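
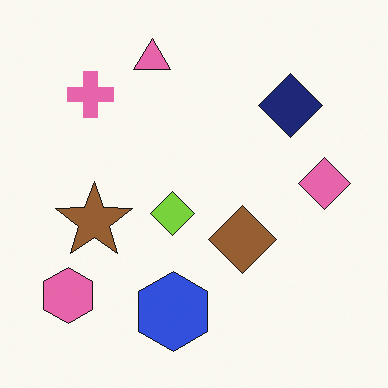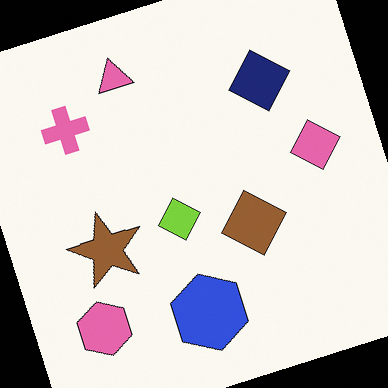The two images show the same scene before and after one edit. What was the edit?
The transformation is: rotated counter-clockwise by a clearly visible amount.

Every shape is tilted by the same angle and the image corners show triangular fill wedges — a whole-image rotation by a non-right angle.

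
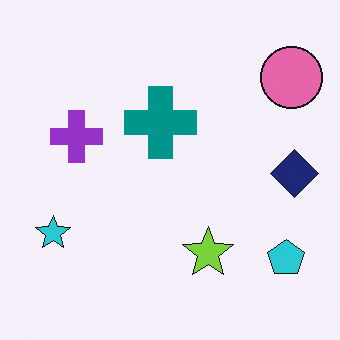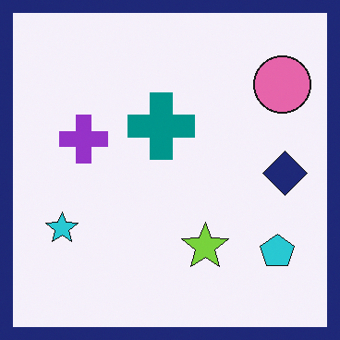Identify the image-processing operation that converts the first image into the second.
It was framed with a navy border.

A solid navy frame runs around the edge of the second image, with the content slightly shrunk inside it.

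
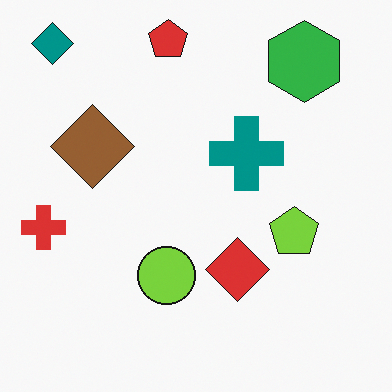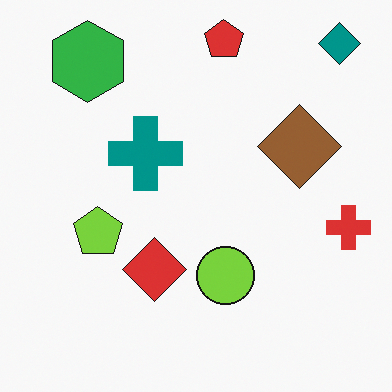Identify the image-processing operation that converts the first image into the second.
This is the original image flipped horizontally (left ↔ right).

The red cross is in the left of the first image and the right of the second — shapes on opposite sides of the vertical midline have swapped in a mirror flip.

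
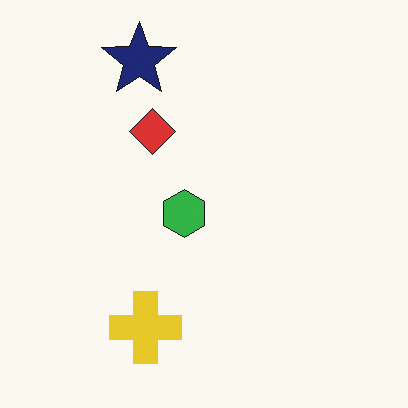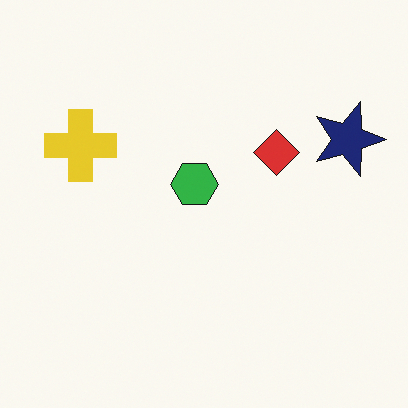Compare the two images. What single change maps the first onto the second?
The second image is the first rotated 90° clockwise.

The navy star sits in the top of the first image and the right of the second — consistent with a whole-image 90° clockwise rotation.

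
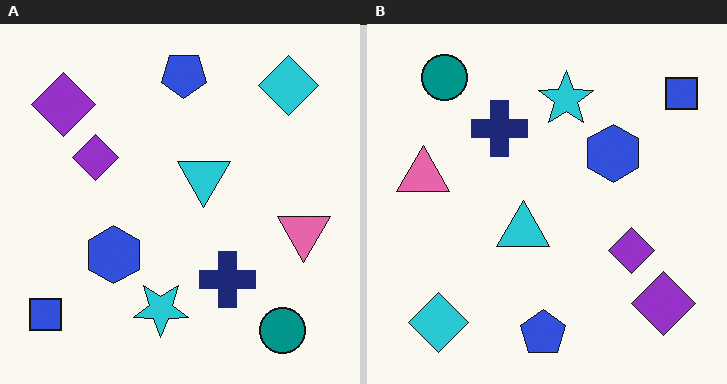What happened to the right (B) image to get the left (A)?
The left (A) image is the right (B) rotated 180°.

The blue square sits in the top-right of the right (B) image and the bottom-left of the left (A) — consistent with a whole-image 180° rotation.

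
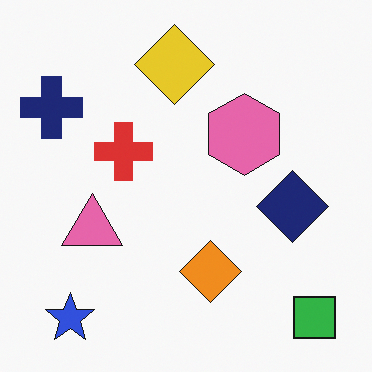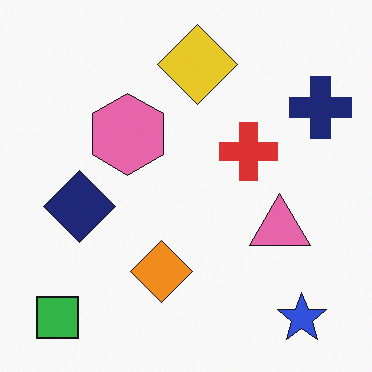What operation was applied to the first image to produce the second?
Flipped horizontally (left ↔ right).

The navy cross is in the top-left of the first image and the top-right of the second — shapes on opposite sides of the vertical midline have swapped in a mirror flip.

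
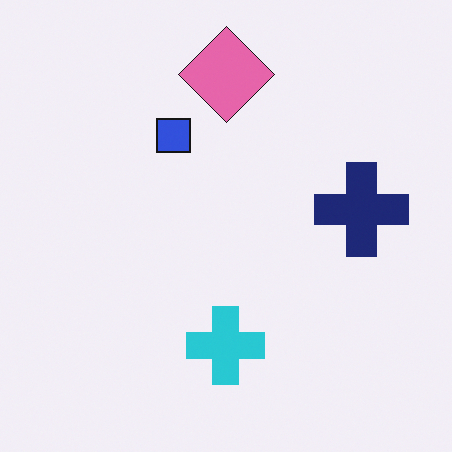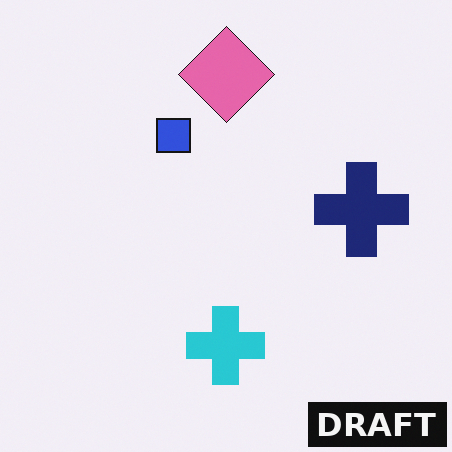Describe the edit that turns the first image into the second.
The second image is the first watermarked with the text "DRAFT" in the lower-right corner.

A dark label reading "DRAFT" appears in the lower-right corner.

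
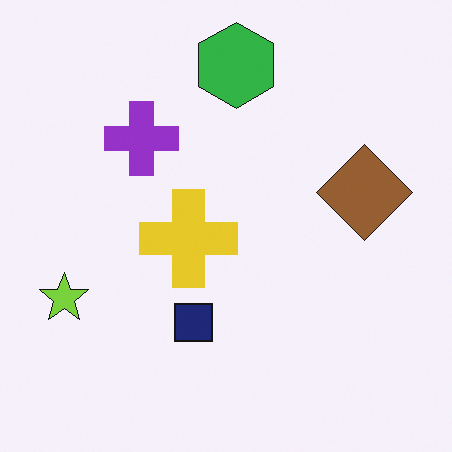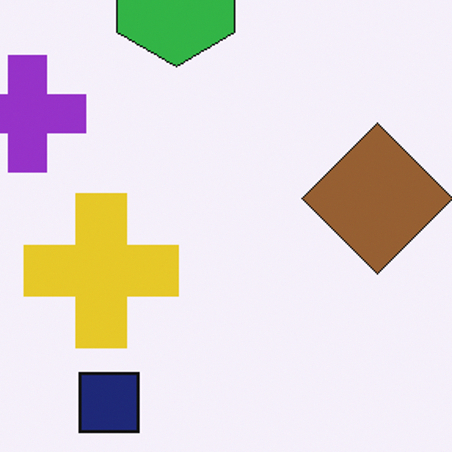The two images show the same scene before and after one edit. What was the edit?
The second image is the first cropped to a modestly smaller region and rescaled.

The visible shapes are larger and the field of view is narrower; shapes near the original edges may be partly or wholly outside the frame — a crop-and-rescale.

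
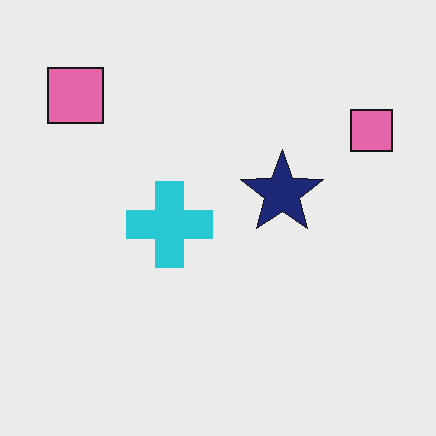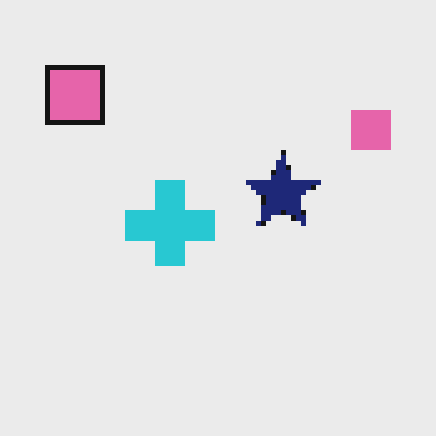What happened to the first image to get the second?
It was mildly pixelated.

Shapes are reduced to large square blocks; fine edges and outlines are lost — a downscale-then-upscale (mosaic) effect.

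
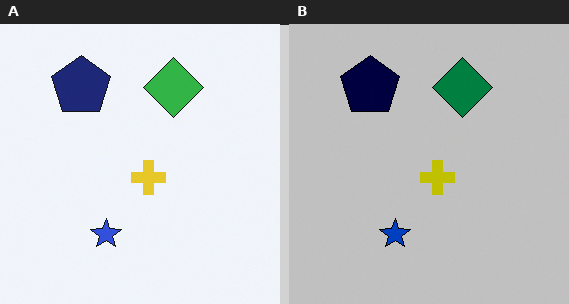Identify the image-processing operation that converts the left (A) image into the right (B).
The image was aggressively posterized.

Each flat color has snapped to a coarser quantized level — most visibly, the near-white background has dropped to a flat grey.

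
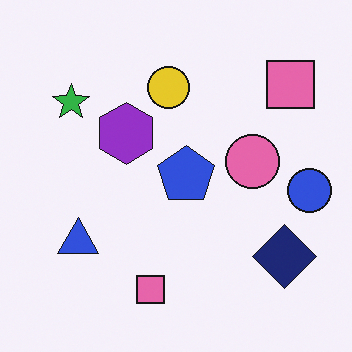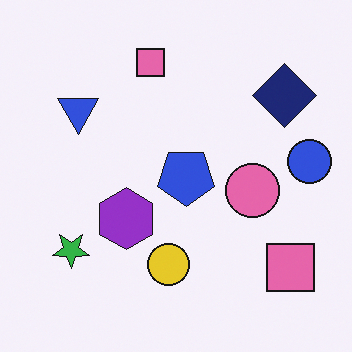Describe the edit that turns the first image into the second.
Flipped vertically (top ↔ bottom).

The yellow circle is in the top of the first image and the bottom of the second — shapes on opposite sides of the horizontal midline have swapped in a mirror flip.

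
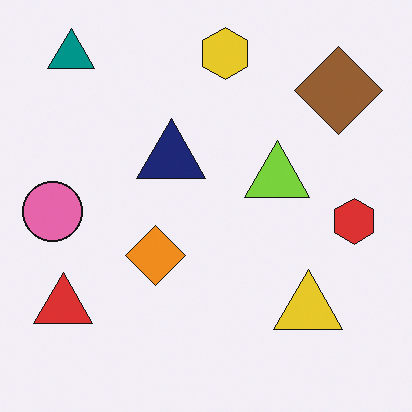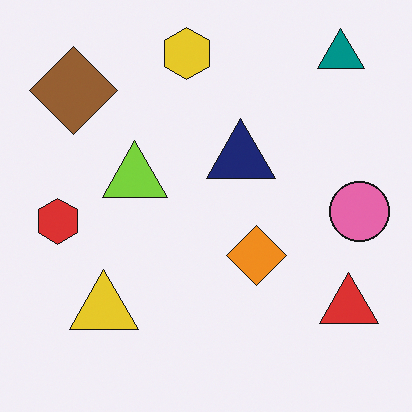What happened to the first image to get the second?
It was flipped horizontally (left ↔ right).

The pink circle is in the left of the first image and the right of the second — shapes on opposite sides of the vertical midline have swapped in a mirror flip.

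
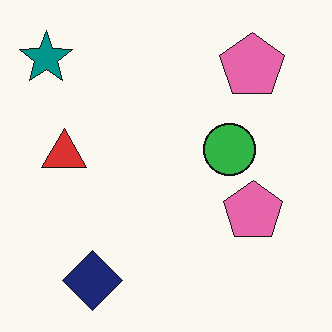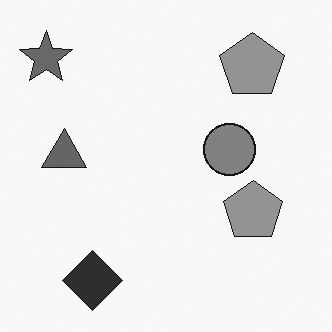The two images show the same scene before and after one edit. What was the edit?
Converted to grayscale.

All color is removed — every shape is now a shade of grey.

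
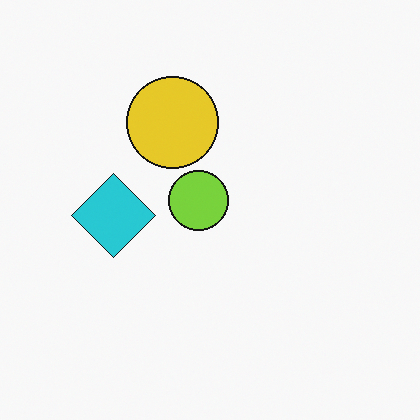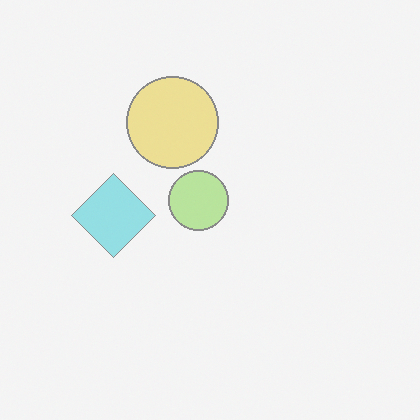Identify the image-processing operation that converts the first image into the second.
The second image is the first washed out (contrast reduced).

Tones are pushed toward mid-grey across the whole image — a global contrast change.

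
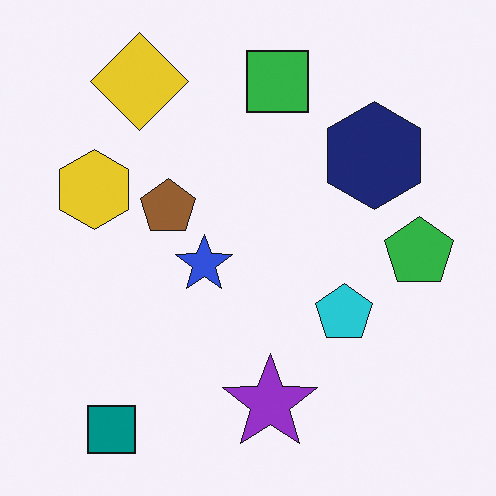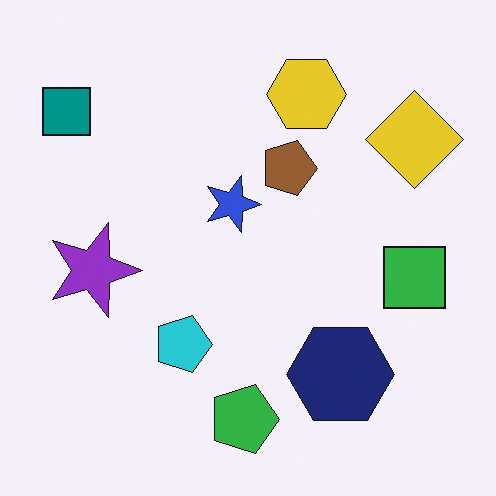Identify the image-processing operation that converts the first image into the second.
The image was rotated 90° clockwise.

The teal square sits in the bottom-left of the first image and the top-left of the second — consistent with a whole-image 90° clockwise rotation.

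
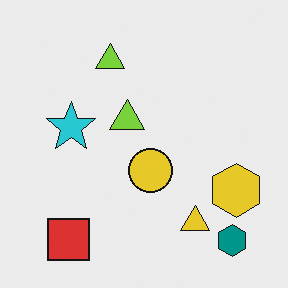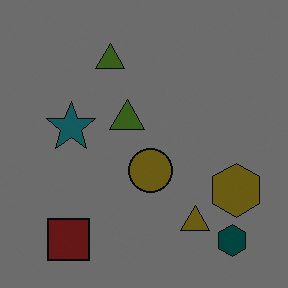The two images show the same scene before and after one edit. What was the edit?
The second image is the first noticeably darkened.

Every pixel — background and shapes alike — is uniformly darkened.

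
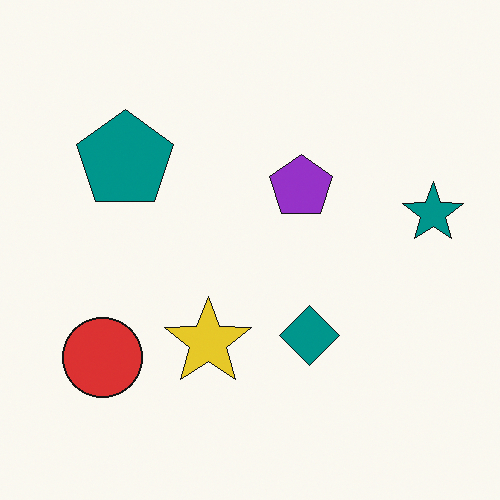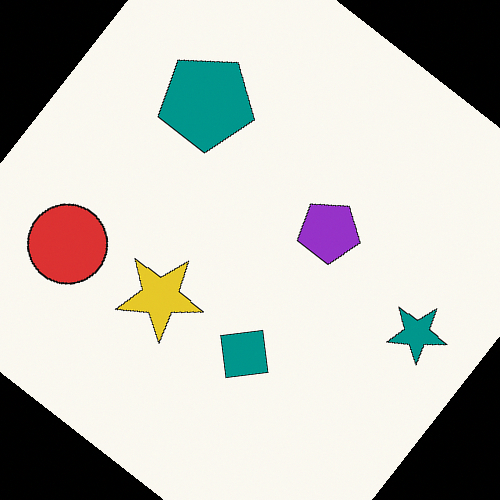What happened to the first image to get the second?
It was rotated clockwise by a large amount — several tens of degrees.

Every shape is tilted by the same angle and the image corners show triangular fill wedges — a whole-image rotation by a non-right angle.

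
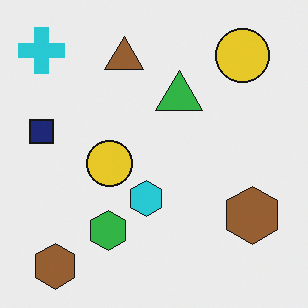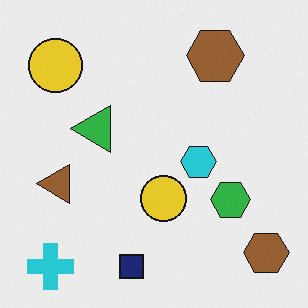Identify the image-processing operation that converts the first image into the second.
The image was rotated 90° counter-clockwise.

The cyan cross sits in the top-left of the first image and the bottom-left of the second — consistent with a whole-image 90° counter-clockwise rotation.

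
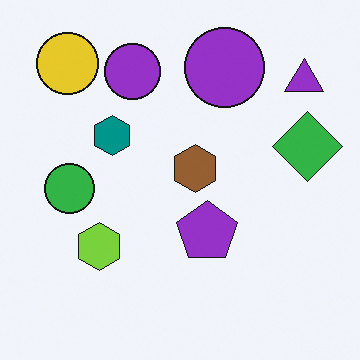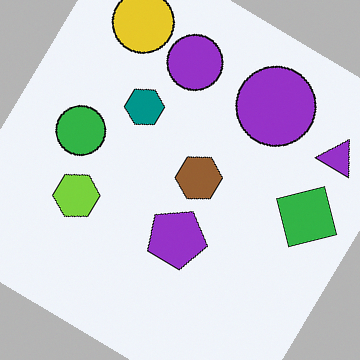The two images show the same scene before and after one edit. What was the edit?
The second image is the first rotated clockwise by a large amount — several tens of degrees.

Every shape is tilted by the same angle and the image corners show triangular fill wedges — a whole-image rotation by a non-right angle.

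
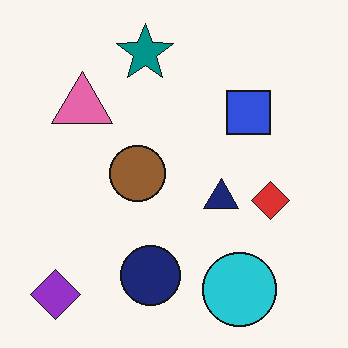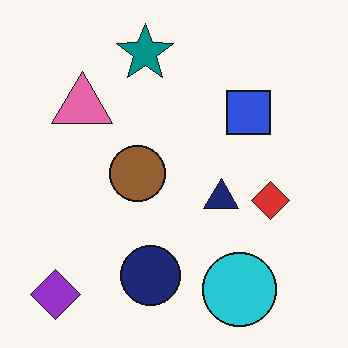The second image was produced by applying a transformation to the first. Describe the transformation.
The transformation is: JPEG-compressed with visible artifacts.

Blocky 8×8 compression artifacts appear around shape edges and the flat background shows ringing — characteristic JPEG degradation.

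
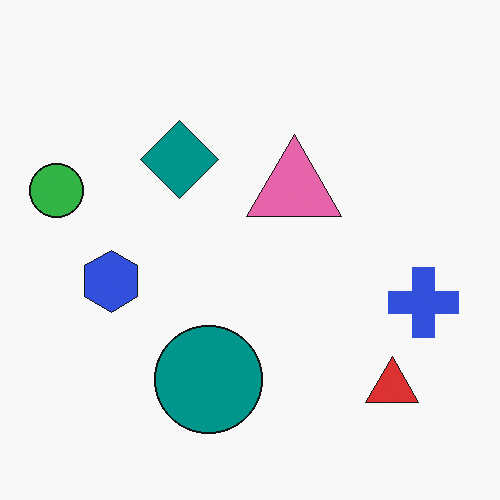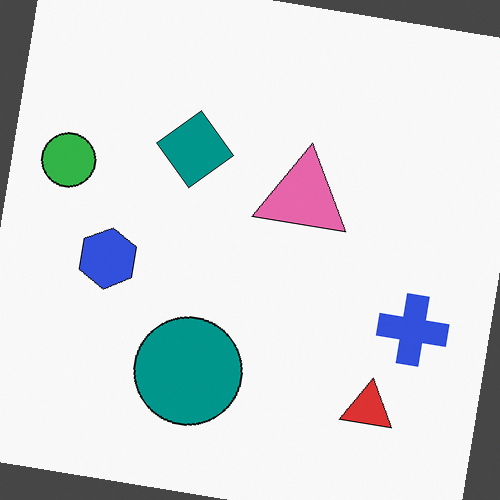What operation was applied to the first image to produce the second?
The second image is the first rotated clockwise by a few degrees.

Every shape is tilted by the same angle and the image corners show triangular fill wedges — a whole-image rotation by a non-right angle.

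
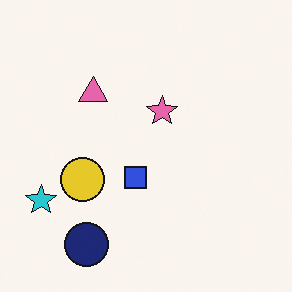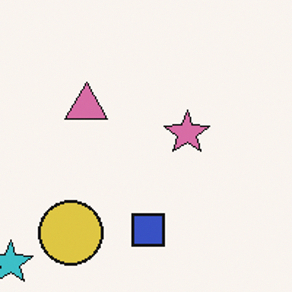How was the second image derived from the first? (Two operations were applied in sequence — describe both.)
This is the original image slightly desaturated, then cropped slightly and scaled back up.

All colors are more muted and greyish — a global saturation change. The visible shapes are larger and the field of view is narrower; shapes near the original edges may be partly or wholly outside the frame — a crop-and-rescale.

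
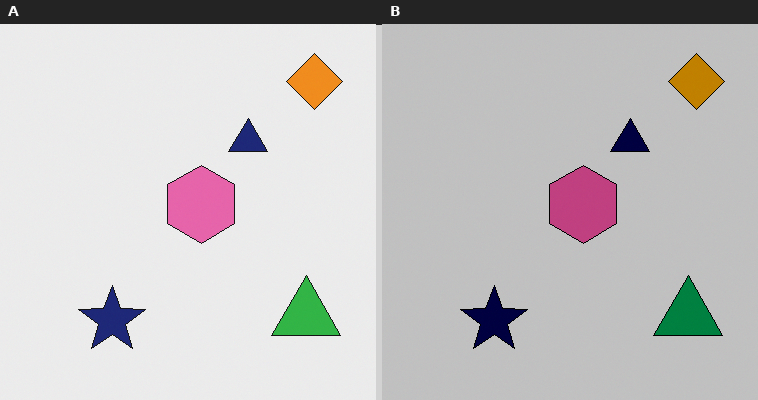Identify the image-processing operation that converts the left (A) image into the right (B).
It was aggressively posterized.

Each flat color has snapped to a coarser quantized level — most visibly, the near-white background has dropped to a flat grey.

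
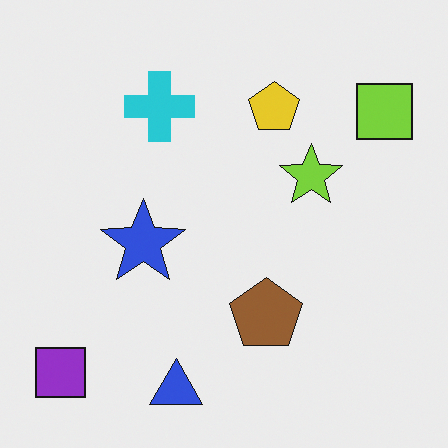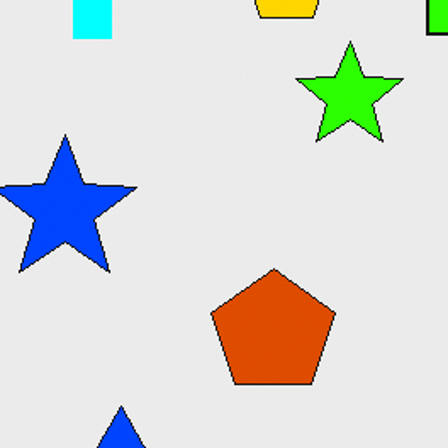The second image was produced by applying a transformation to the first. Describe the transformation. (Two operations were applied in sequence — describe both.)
The transformation is: made much more vivid (saturation change), then cropped tightly and scaled back up.

All colors are more vivid — a global saturation change. The visible shapes are larger and the field of view is narrower; shapes near the original edges may be partly or wholly outside the frame — a crop-and-rescale.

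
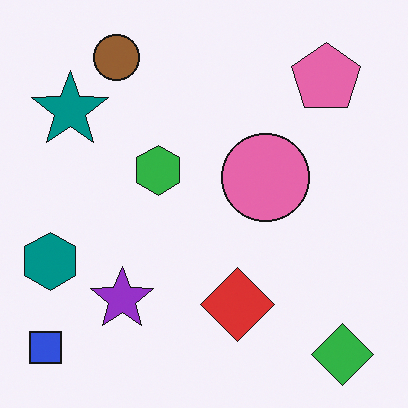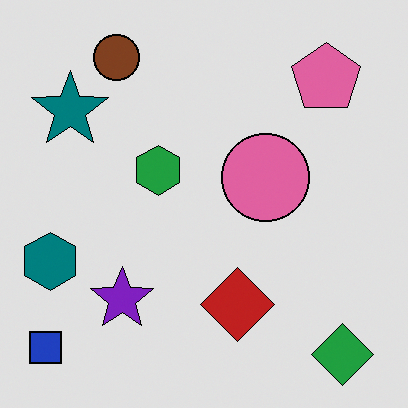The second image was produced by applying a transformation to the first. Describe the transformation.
The image was moderately posterized.

Each flat color has snapped to a coarser quantized level — most visibly, the near-white background has dropped to a flat grey.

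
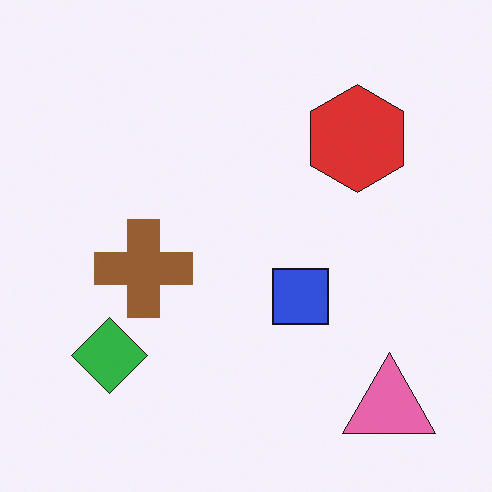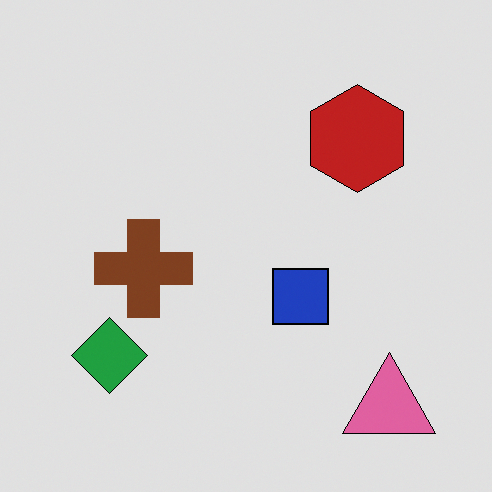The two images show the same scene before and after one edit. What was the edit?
It was posterized to a reduced palette.

Each flat color has snapped to a coarser quantized level — most visibly, the near-white background has dropped to a flat grey.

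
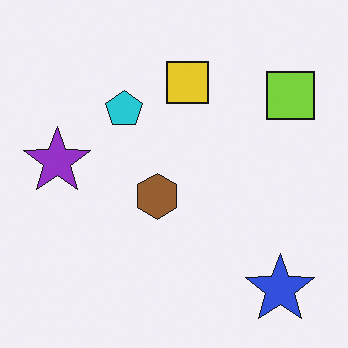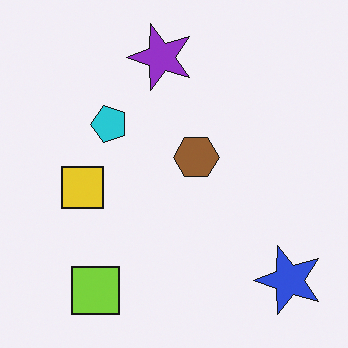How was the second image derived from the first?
This is the original image transposed (reflected across the top-left ↔ bottom-right diagonal).

Shapes have swapped their row and column positions — what was in the top-right is now in the bottom-left — a diagonal reflection.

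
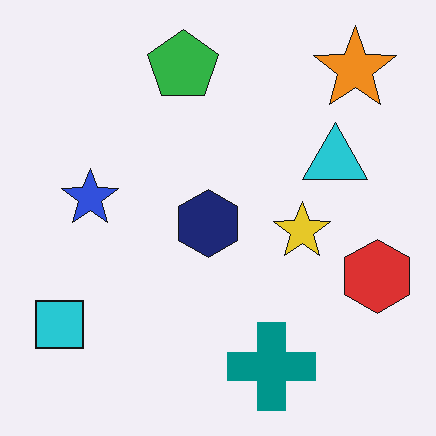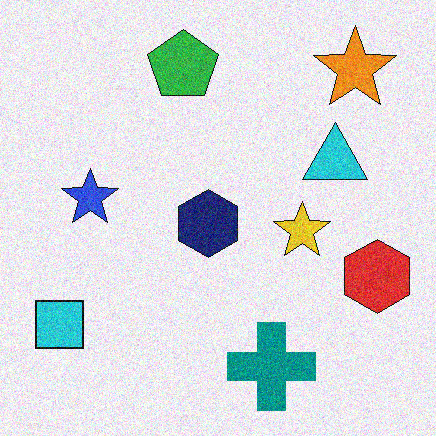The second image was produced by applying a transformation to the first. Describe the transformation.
Degraded with moderate additive noise.

Random speckle covers the whole image, including the flat background.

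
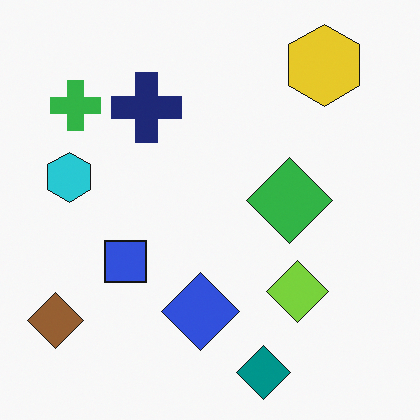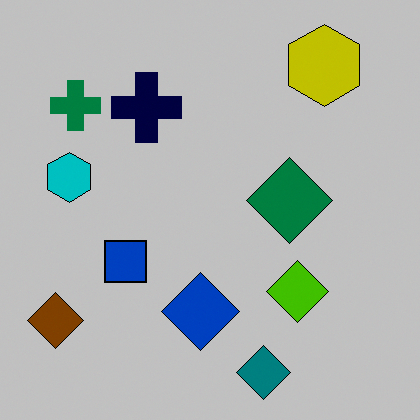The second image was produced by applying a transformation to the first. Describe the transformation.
The image was aggressively posterized.

Each flat color has snapped to a coarser quantized level — most visibly, the near-white background has dropped to a flat grey.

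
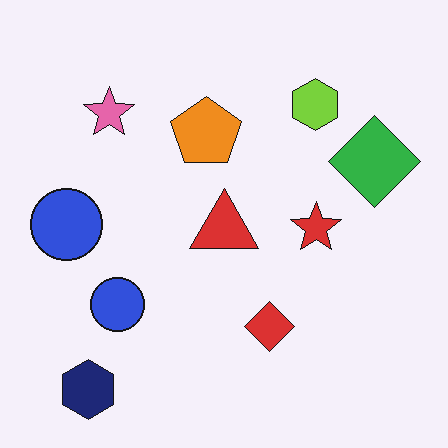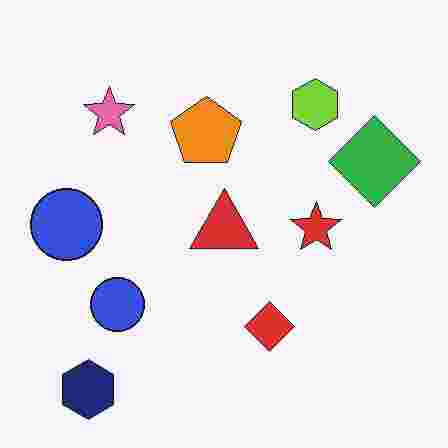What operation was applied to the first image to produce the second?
The transformation is: degraded with heavy JPEG compression.

Blocky 8×8 compression artifacts appear around shape edges and the flat background shows ringing — characteristic JPEG degradation.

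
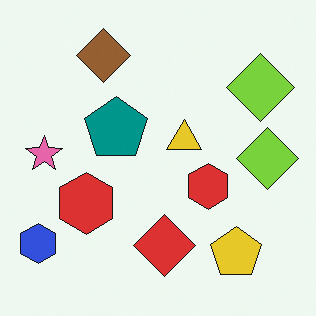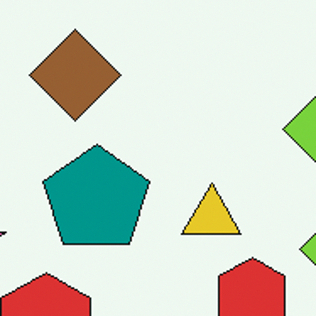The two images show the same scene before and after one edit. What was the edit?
The transformation is: cropped to a noticeably smaller region and rescaled.

The visible shapes are larger and the field of view is narrower; shapes near the original edges may be partly or wholly outside the frame — a crop-and-rescale.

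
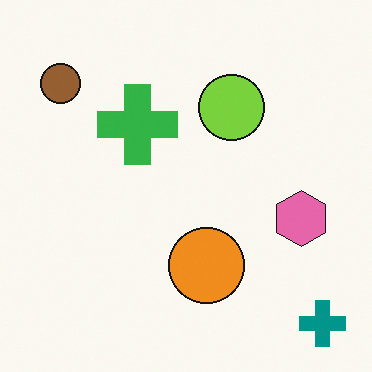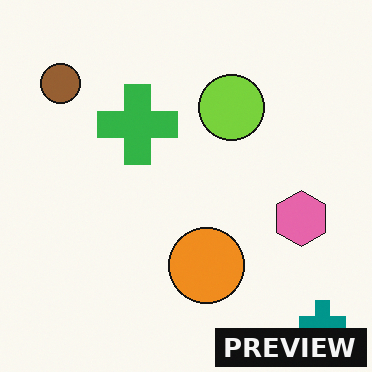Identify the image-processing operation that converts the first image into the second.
Watermarked with the text "PREVIEW" in the lower-right corner.

A dark label reading "PREVIEW" appears in the lower-right corner.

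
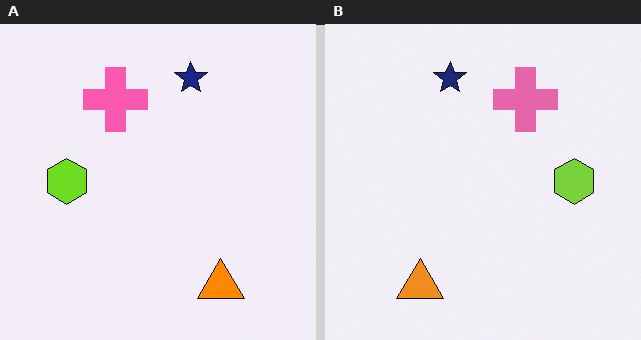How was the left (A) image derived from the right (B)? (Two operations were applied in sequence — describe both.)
Flipped horizontally (left ↔ right), then slightly oversaturated.

The lime hexagon is in the right of the right (B) image and the left of the left (A) — shapes on opposite sides of the vertical midline have swapped in a mirror flip. All colors are more vivid — a global saturation change.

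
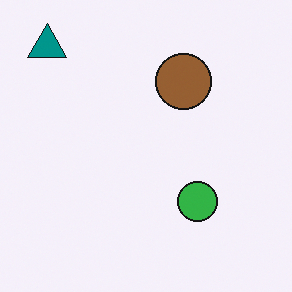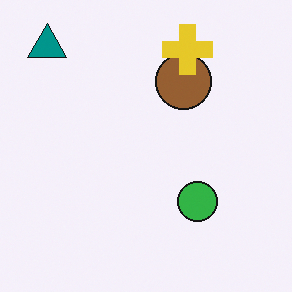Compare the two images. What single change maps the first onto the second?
Overlaid with an additional yellow cross.

A yellow cross appears in the second image that is absent from the first.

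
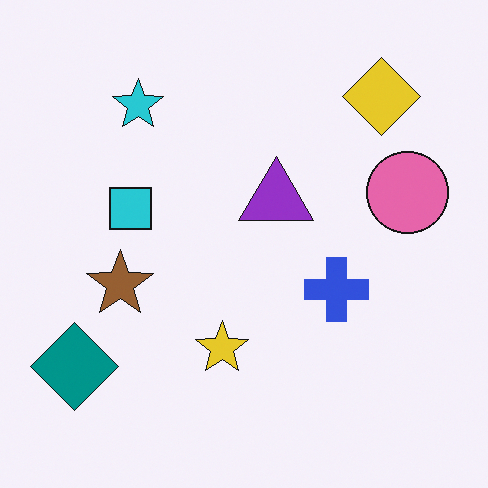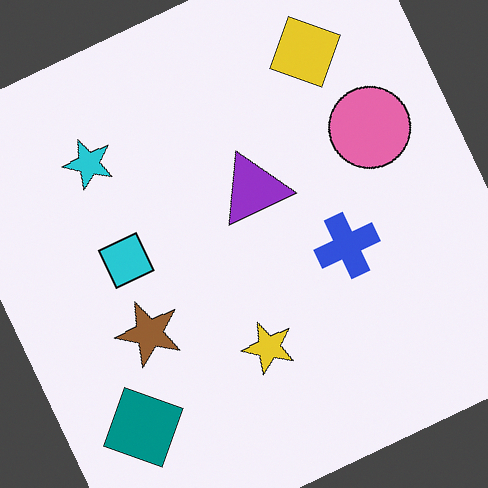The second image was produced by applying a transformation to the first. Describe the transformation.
The second image is the first rotated counter-clockwise by a moderate amount.

Every shape is tilted by the same angle and the image corners show triangular fill wedges — a whole-image rotation by a non-right angle.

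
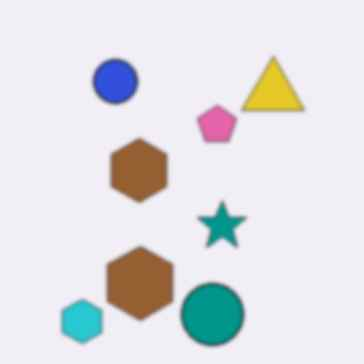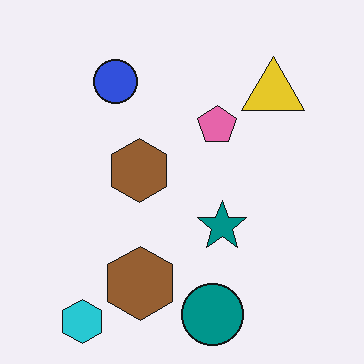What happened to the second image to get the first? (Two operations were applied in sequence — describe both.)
The transformation is: lightly blurred, then JPEG-compressed with visible artifacts.

Shape edges and outlines are uniformly softened across the whole image. Blocky 8×8 compression artifacts appear around shape edges and the flat background shows ringing — characteristic JPEG degradation.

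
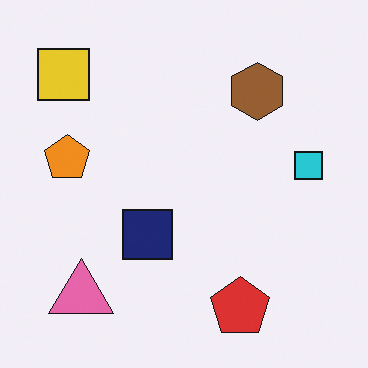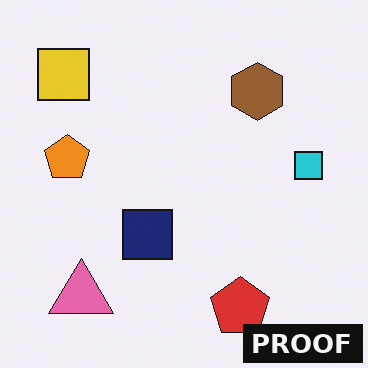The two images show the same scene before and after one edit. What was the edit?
This is the original image watermarked with the text "PROOF" in the lower-right corner.

A dark label reading "PROOF" appears in the lower-right corner.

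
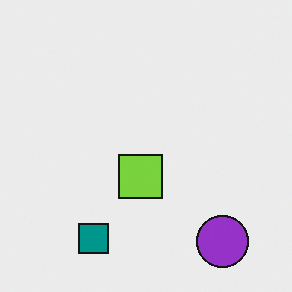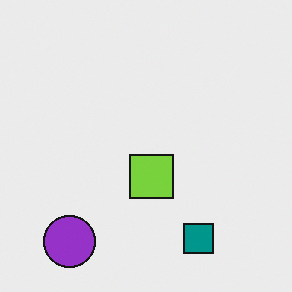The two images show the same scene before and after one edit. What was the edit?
It was flipped horizontally (left ↔ right).

The purple circle is in the bottom-right of the first image and the bottom-left of the second — shapes on opposite sides of the vertical midline have swapped in a mirror flip.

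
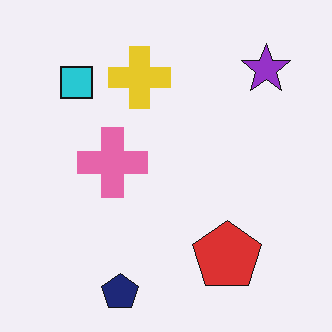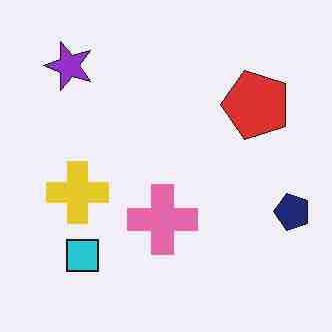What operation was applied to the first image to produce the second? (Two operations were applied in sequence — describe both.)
This is the original image heavily JPEG-compressed with obvious blocking artifacts, then rotated 90° counter-clockwise.

Blocky 8×8 compression artifacts appear around shape edges and the flat background shows ringing — characteristic JPEG degradation. The purple star sits in the top-right of the first image and the top-left of the second — consistent with a whole-image 90° counter-clockwise rotation.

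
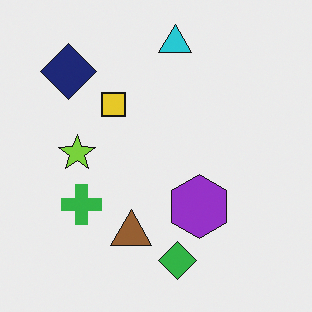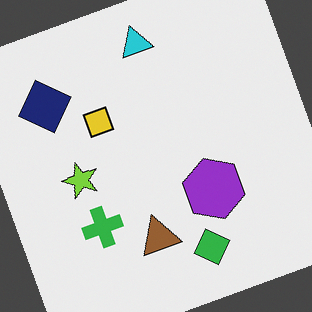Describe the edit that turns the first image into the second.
The image was rotated counter-clockwise by a clearly visible amount.

Every shape is tilted by the same angle and the image corners show triangular fill wedges — a whole-image rotation by a non-right angle.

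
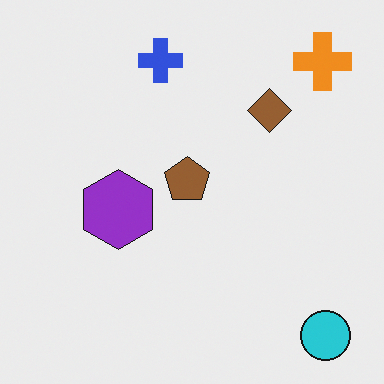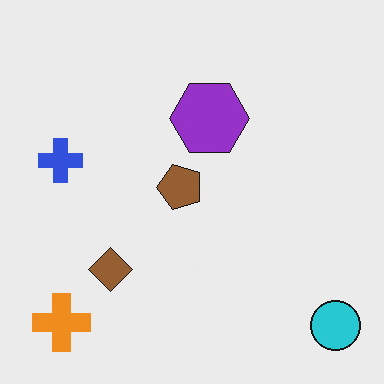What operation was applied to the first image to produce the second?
This is the original image transposed (reflected across the top-left ↔ bottom-right diagonal).

Shapes have swapped their row and column positions — what was in the top-right is now in the bottom-left — a diagonal reflection.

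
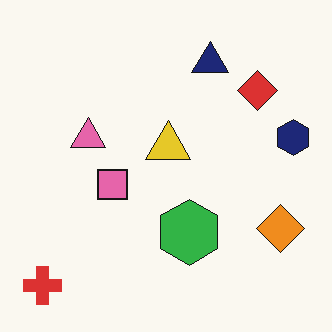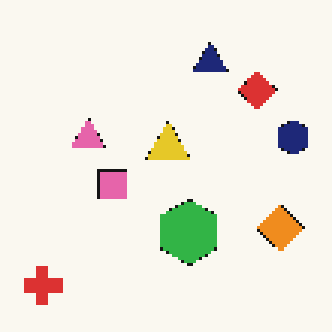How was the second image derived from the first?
The image was lightly pixelated (a mild mosaic effect).

Shapes are reduced to large square blocks; fine edges and outlines are lost — a downscale-then-upscale (mosaic) effect.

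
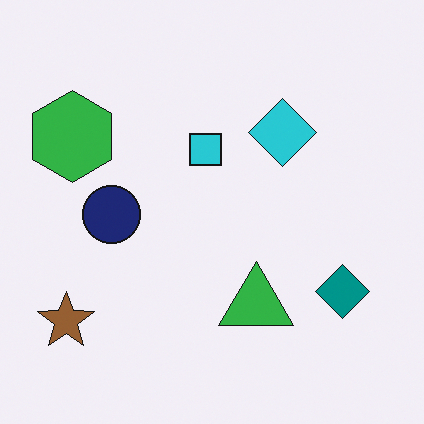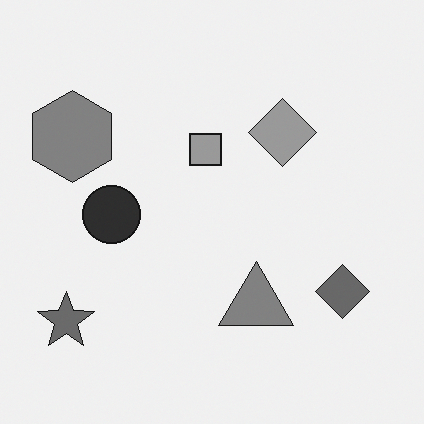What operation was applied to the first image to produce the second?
The image was converted to grayscale.

All color is removed — every shape is now a shade of grey.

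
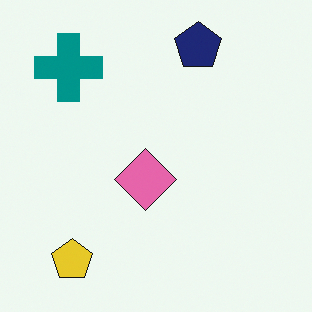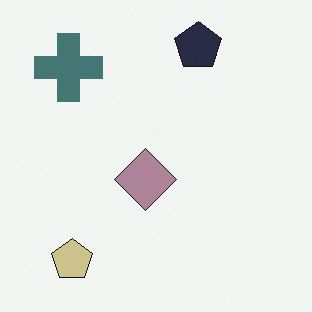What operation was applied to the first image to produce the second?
This is the original image heavily desaturated.

All colors are more muted and greyish — a global saturation change.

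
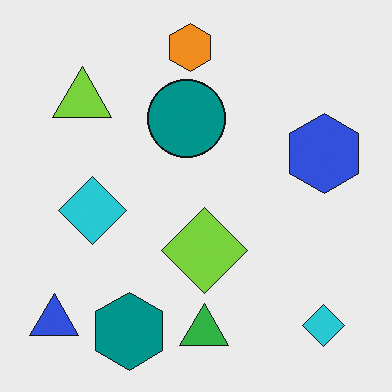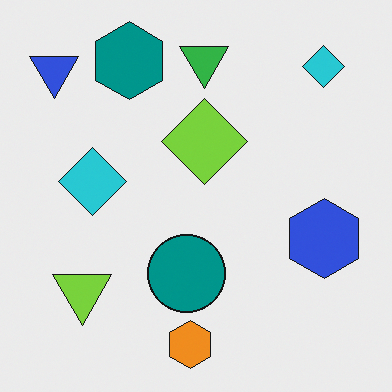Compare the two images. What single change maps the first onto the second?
The second image is the first flipped vertically (top ↔ bottom).

The orange hexagon is in the top of the first image and the bottom of the second — shapes on opposite sides of the horizontal midline have swapped in a mirror flip.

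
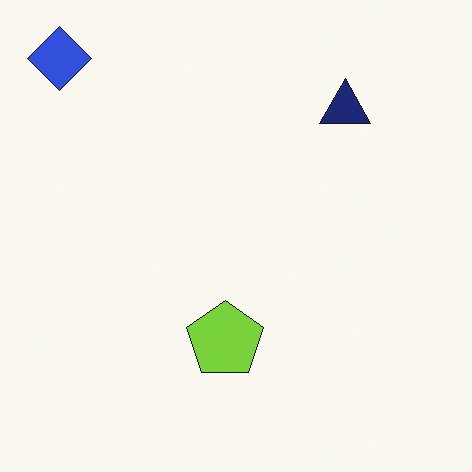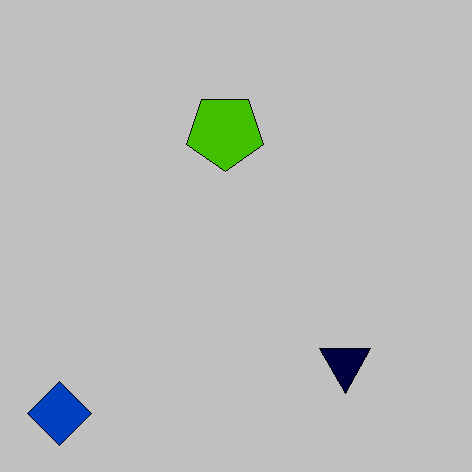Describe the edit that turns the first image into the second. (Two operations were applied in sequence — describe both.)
This is the original image flipped vertically (top ↔ bottom), then aggressively posterized.

The blue diamond is in the top-left of the first image and the bottom-left of the second — shapes on opposite sides of the horizontal midline have swapped in a mirror flip. Each flat color has snapped to a coarser quantized level — most visibly, the near-white background has dropped to a flat grey.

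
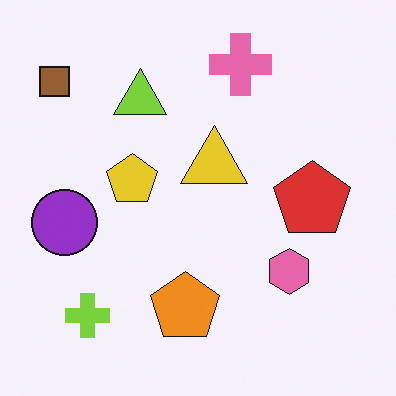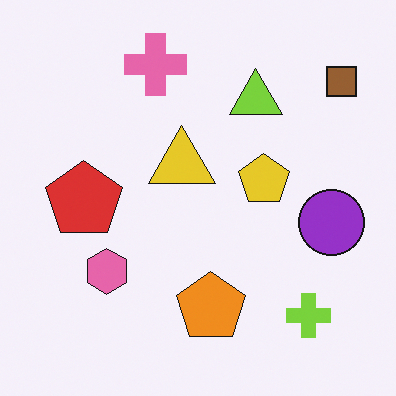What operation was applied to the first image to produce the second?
The transformation is: flipped horizontally (left ↔ right).

The brown square is in the top-left of the first image and the top-right of the second — shapes on opposite sides of the vertical midline have swapped in a mirror flip.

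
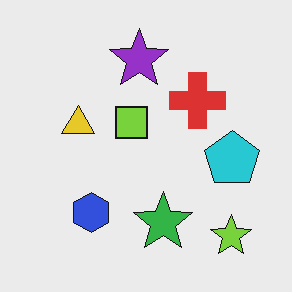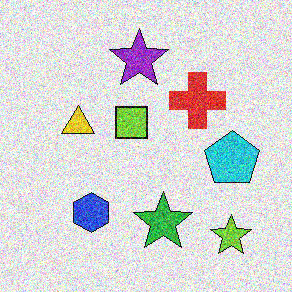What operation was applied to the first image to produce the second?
The transformation is: degraded with a thick layer of grain.

Random speckle covers the whole image, including the flat background.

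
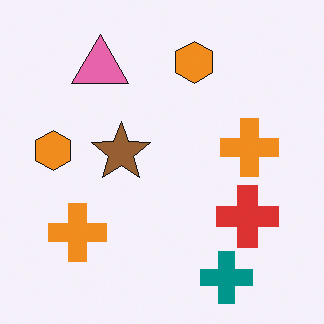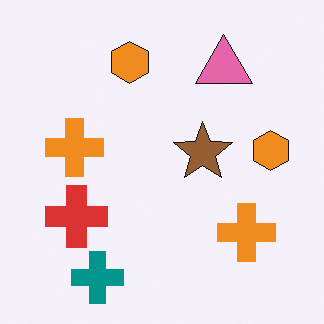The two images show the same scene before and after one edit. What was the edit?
The second image is the first flipped horizontally (left ↔ right).

The red cross is in the right of the first image and the left of the second — shapes on opposite sides of the vertical midline have swapped in a mirror flip.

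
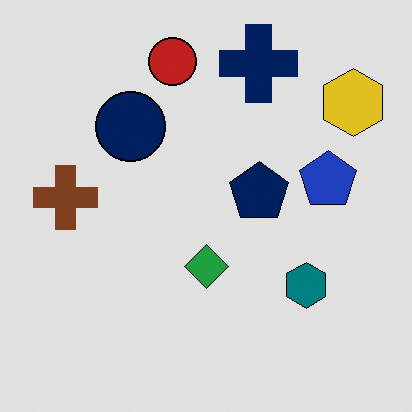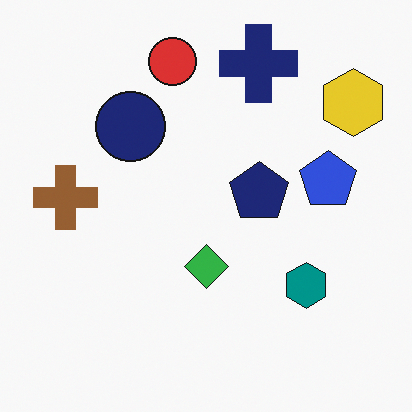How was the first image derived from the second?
The transformation is: moderately posterized.

Each flat color has snapped to a coarser quantized level — most visibly, the near-white background has dropped to a flat grey.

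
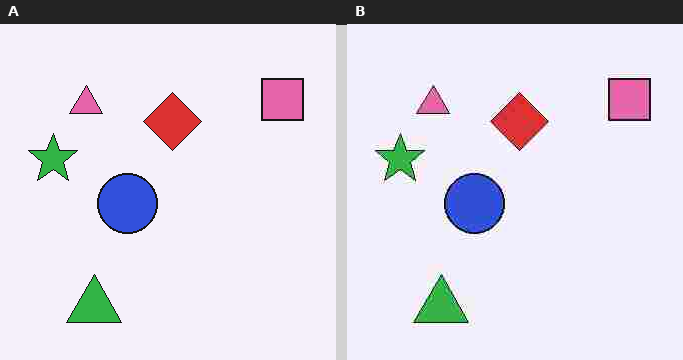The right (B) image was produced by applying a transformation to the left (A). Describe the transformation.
This is the original image degraded with heavy JPEG compression.

Blocky 8×8 compression artifacts appear around shape edges and the flat background shows ringing — characteristic JPEG degradation.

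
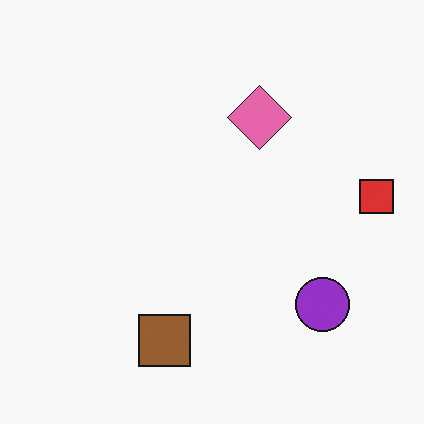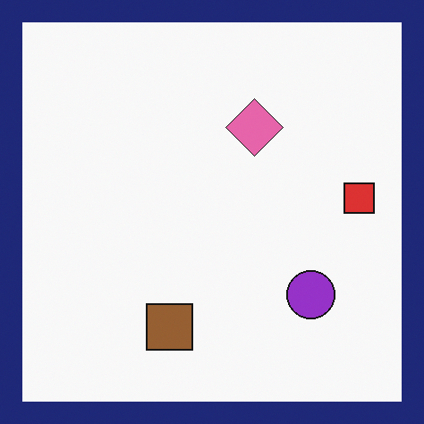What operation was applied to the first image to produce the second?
This is the original image framed with a navy border.

A solid navy frame runs around the edge of the second image, with the content slightly shrunk inside it.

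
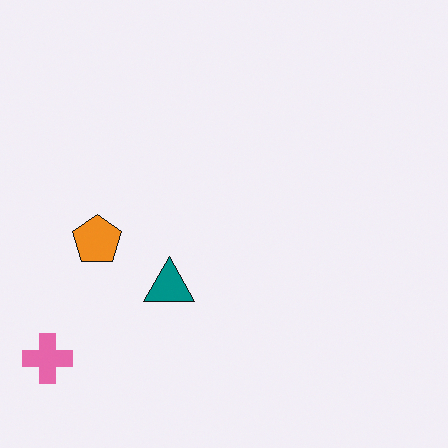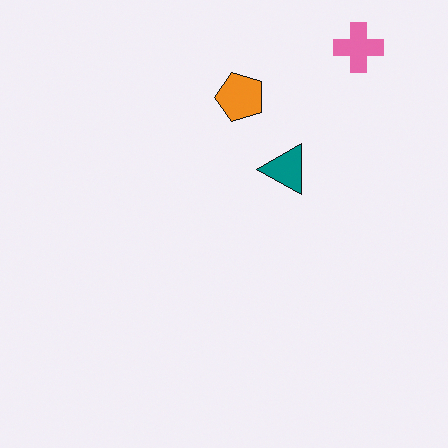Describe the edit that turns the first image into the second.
It was transposed (reflected across the top-left ↔ bottom-right diagonal).

Shapes have swapped their row and column positions — what was in the top-right is now in the bottom-left — a diagonal reflection.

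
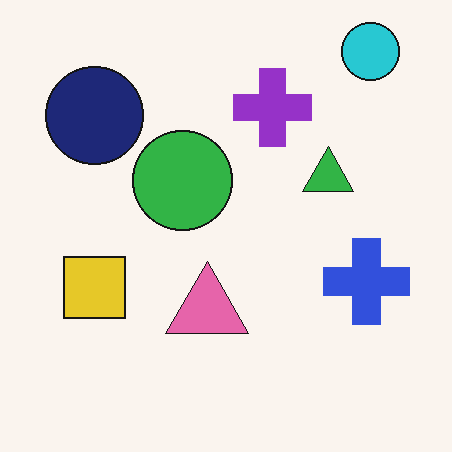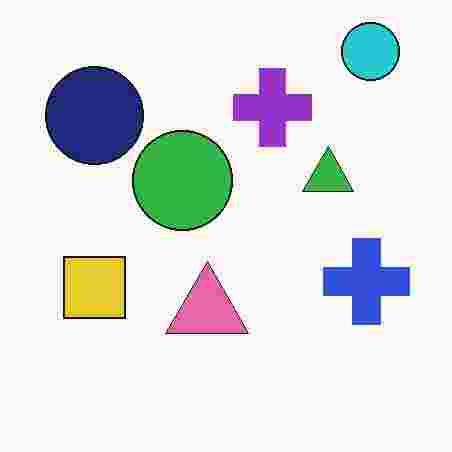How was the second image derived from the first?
The second image is the first degraded with heavy JPEG compression.

Blocky 8×8 compression artifacts appear around shape edges and the flat background shows ringing — characteristic JPEG degradation.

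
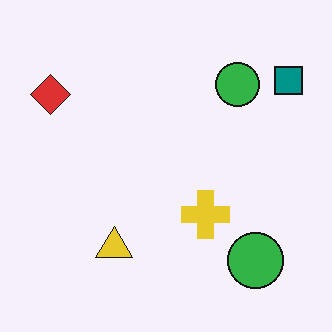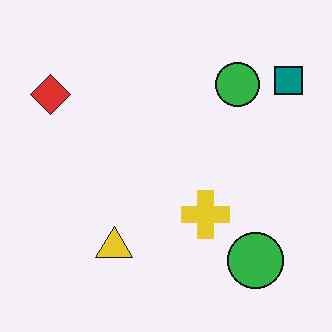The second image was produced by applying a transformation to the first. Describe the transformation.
The transformation is: given moderate JPEG compression.

Blocky 8×8 compression artifacts appear around shape edges and the flat background shows ringing — characteristic JPEG degradation.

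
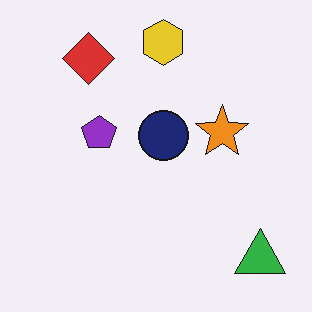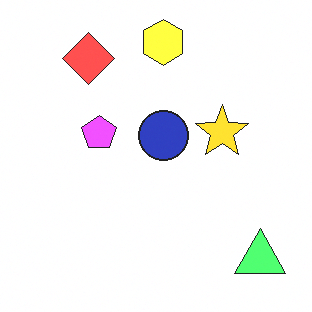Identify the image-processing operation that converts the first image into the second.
The second image is the first noticeably brightened.

Every pixel — background and shapes alike — is uniformly brightened.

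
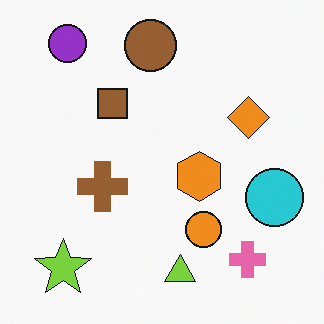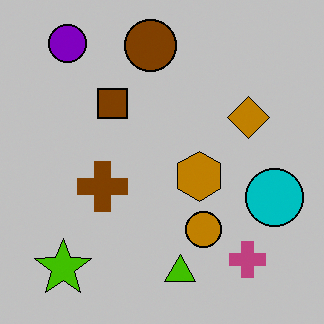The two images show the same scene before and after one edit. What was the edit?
The image was heavily posterized to just a handful of flat colors.

Each flat color has snapped to a coarser quantized level — most visibly, the near-white background has dropped to a flat grey.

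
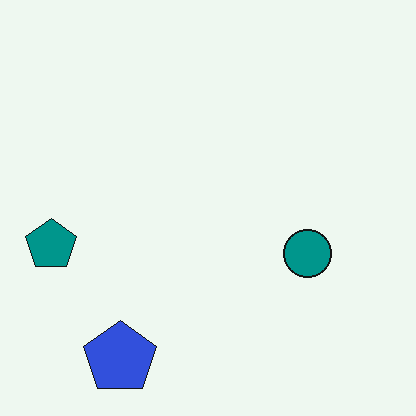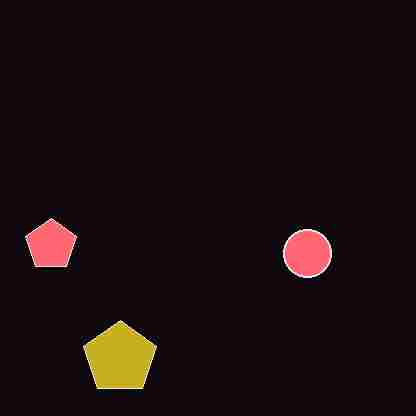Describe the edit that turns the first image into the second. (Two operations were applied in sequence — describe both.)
The transformation is: heavily JPEG-compressed with obvious blocking artifacts, then color-inverted (negative).

Blocky 8×8 compression artifacts appear around shape edges and the flat background shows ringing — characteristic JPEG degradation. The light background has become dark and every shape's color is its complement — a photographic negative.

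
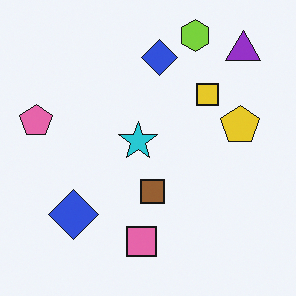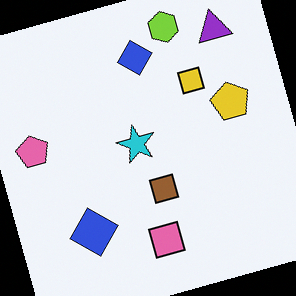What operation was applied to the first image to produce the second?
The image was rotated counter-clockwise by a moderate amount.

Every shape is tilted by the same angle and the image corners show triangular fill wedges — a whole-image rotation by a non-right angle.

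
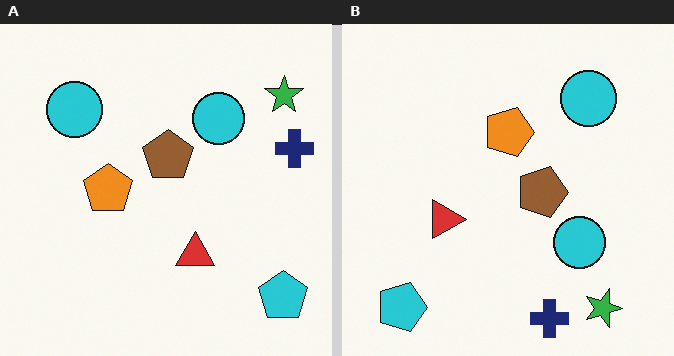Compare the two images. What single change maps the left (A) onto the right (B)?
This is the original image rotated 90° clockwise.

The cyan pentagon sits in the bottom-right of the left (A) image and the bottom-left of the right (B) — consistent with a whole-image 90° clockwise rotation.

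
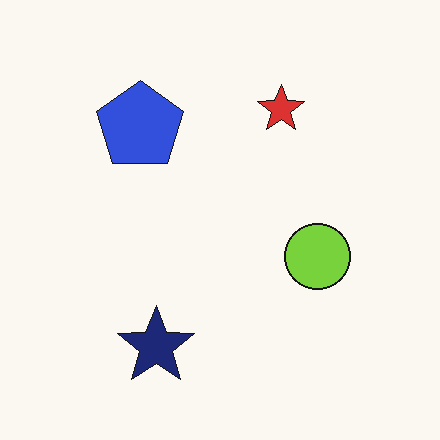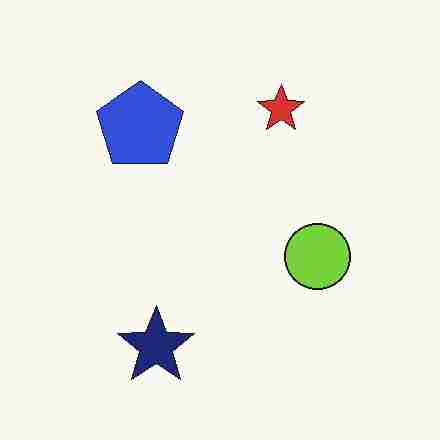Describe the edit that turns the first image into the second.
Degraded with heavy JPEG compression.

Blocky 8×8 compression artifacts appear around shape edges and the flat background shows ringing — characteristic JPEG degradation.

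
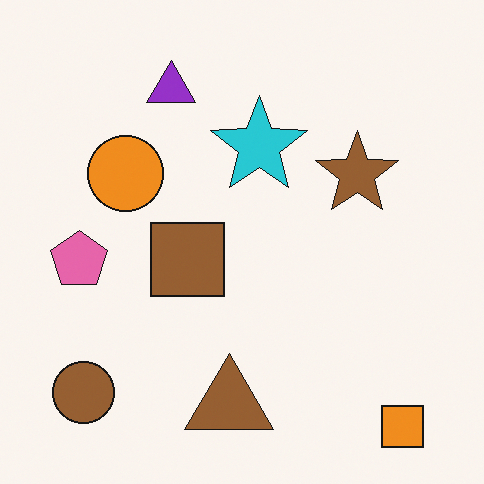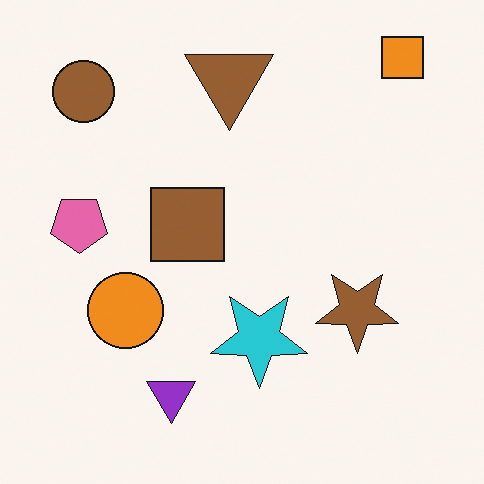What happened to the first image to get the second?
It was flipped vertically (top ↔ bottom).

The orange square is in the bottom-right of the first image and the top-right of the second — shapes on opposite sides of the horizontal midline have swapped in a mirror flip.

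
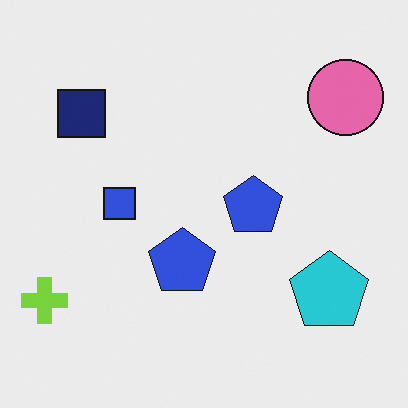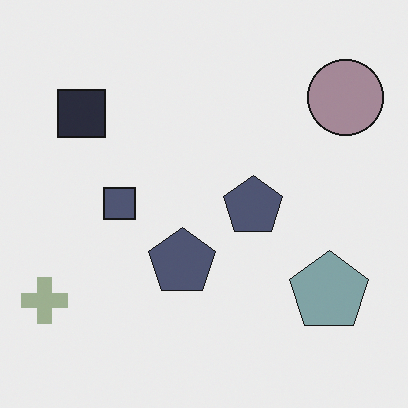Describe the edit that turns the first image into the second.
The transformation is: heavily desaturated.

All colors are more muted and greyish — a global saturation change.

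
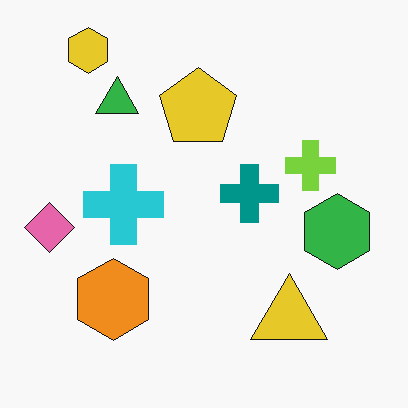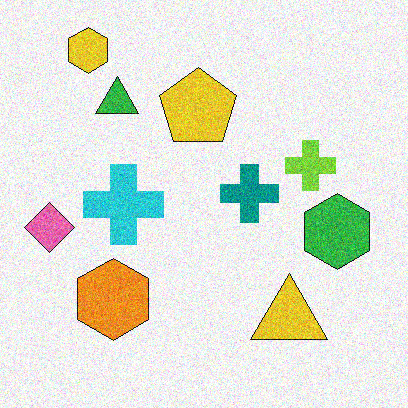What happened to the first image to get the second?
The image was degraded with moderate additive noise.

Random speckle covers the whole image, including the flat background.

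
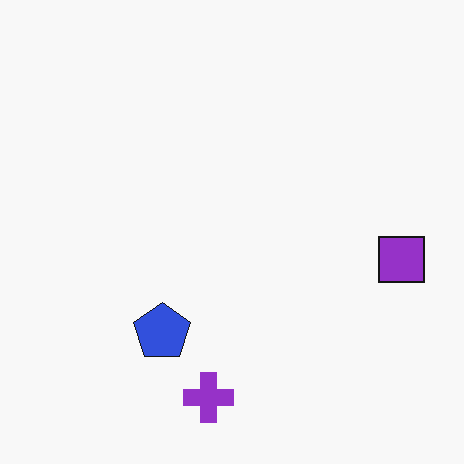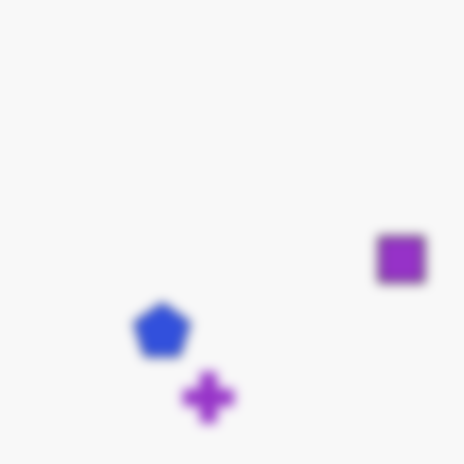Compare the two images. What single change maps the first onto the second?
It was heavily blurred.

Shape edges and outlines are uniformly softened across the whole image.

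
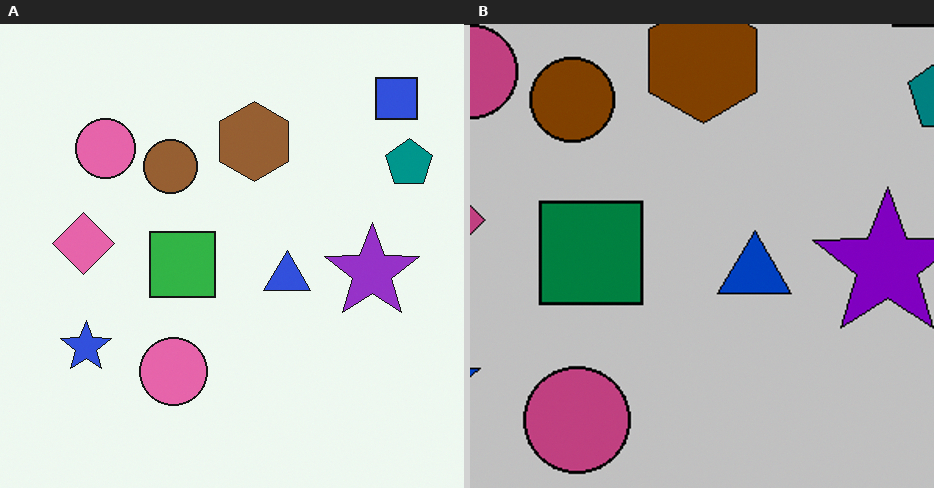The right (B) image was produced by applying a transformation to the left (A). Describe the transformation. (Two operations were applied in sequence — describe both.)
The right (B) image is the left (A) heavily posterized to just a handful of flat colors, then cropped to a modestly smaller region and rescaled.

Each flat color has snapped to a coarser quantized level — most visibly, the near-white background has dropped to a flat grey. The visible shapes are larger and the field of view is narrower; shapes near the original edges may be partly or wholly outside the frame — a crop-and-rescale.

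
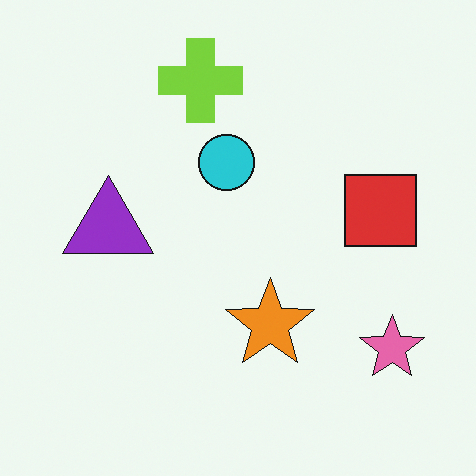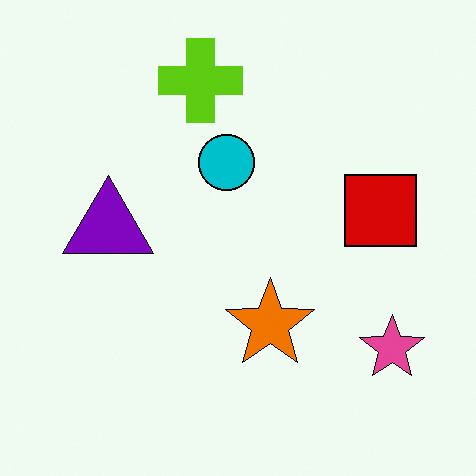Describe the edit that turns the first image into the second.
The second image is the first given slightly increased contrast.

Tones are pushed away from mid-grey across the whole image — a global contrast change.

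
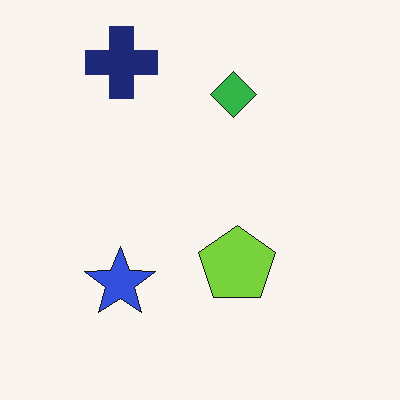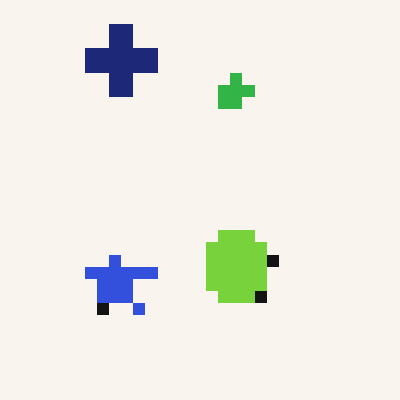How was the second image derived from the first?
The second image is the first heavily pixelated into large blocks.

Shapes are reduced to large square blocks; fine edges and outlines are lost — a downscale-then-upscale (mosaic) effect.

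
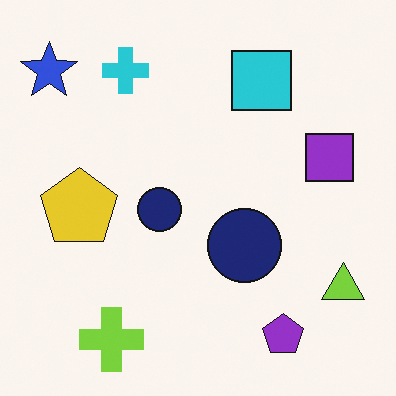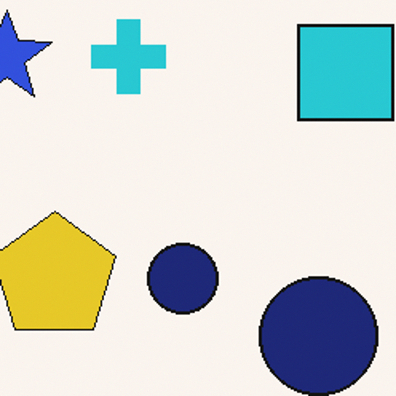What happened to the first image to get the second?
The image was cropped to a modestly smaller region and rescaled.

The visible shapes are larger and the field of view is narrower; shapes near the original edges may be partly or wholly outside the frame — a crop-and-rescale.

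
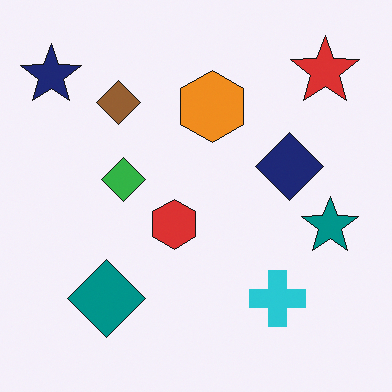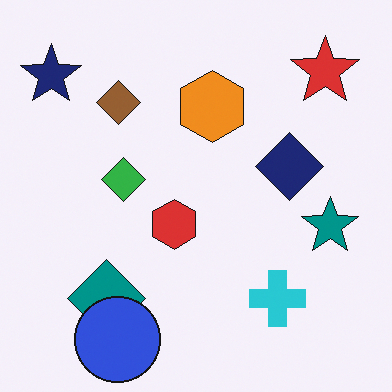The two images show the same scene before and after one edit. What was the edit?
Overlaid with an additional blue circle.

A blue circle appears in the second image that is absent from the first.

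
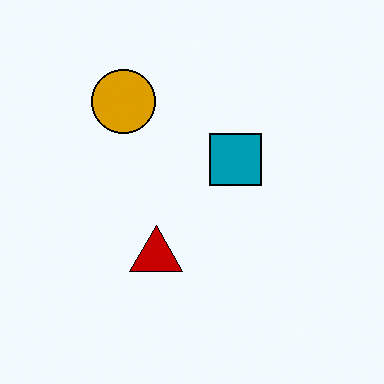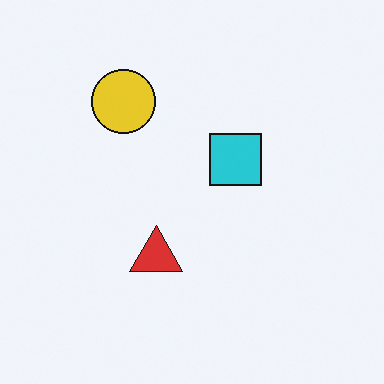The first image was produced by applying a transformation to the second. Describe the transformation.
The image was given much higher contrast.

Tones are pushed away from mid-grey across the whole image — a global contrast change.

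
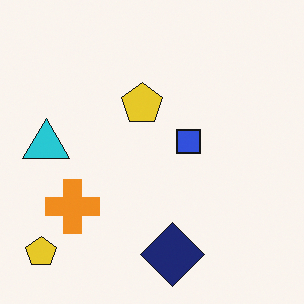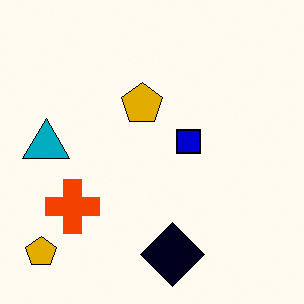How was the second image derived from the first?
Boosted in contrast.

Tones are pushed away from mid-grey across the whole image — a global contrast change.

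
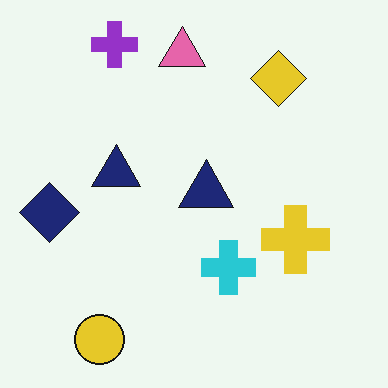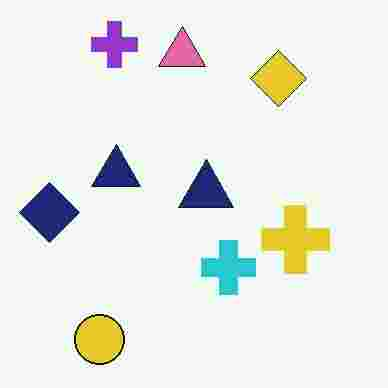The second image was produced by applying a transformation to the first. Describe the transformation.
The transformation is: degraded with heavy JPEG compression.

Blocky 8×8 compression artifacts appear around shape edges and the flat background shows ringing — characteristic JPEG degradation.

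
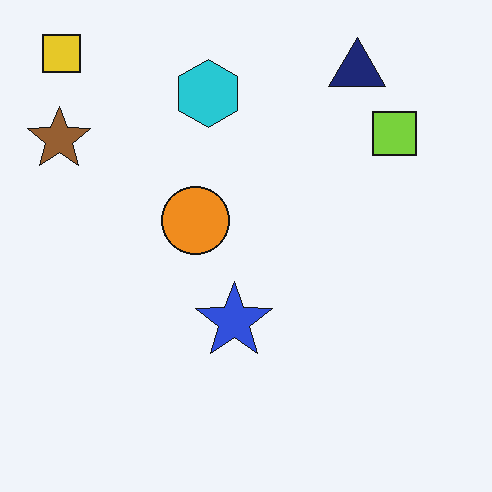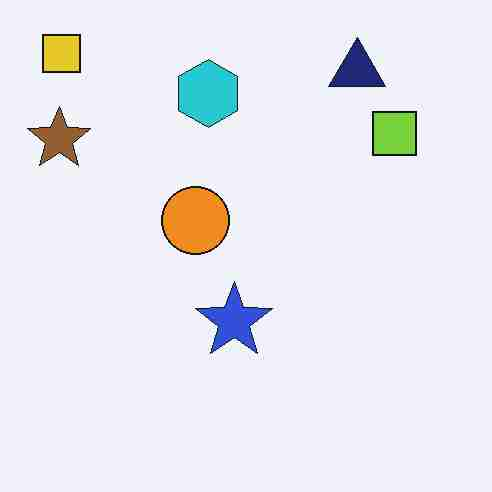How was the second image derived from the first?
Degraded with heavy JPEG compression.

Blocky 8×8 compression artifacts appear around shape edges and the flat background shows ringing — characteristic JPEG degradation.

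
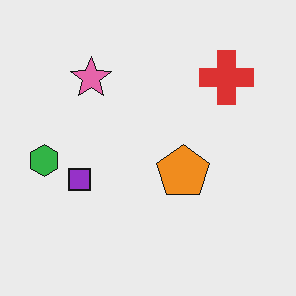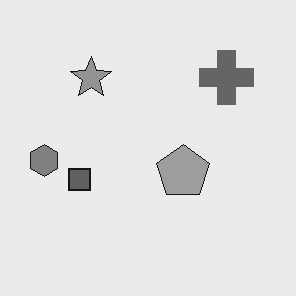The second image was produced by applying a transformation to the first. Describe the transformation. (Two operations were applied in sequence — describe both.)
The image was converted to grayscale, then JPEG-compressed with visible artifacts.

All color is removed — every shape is now a shade of grey. Blocky 8×8 compression artifacts appear around shape edges and the flat background shows ringing — characteristic JPEG degradation.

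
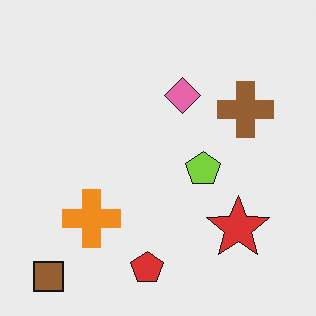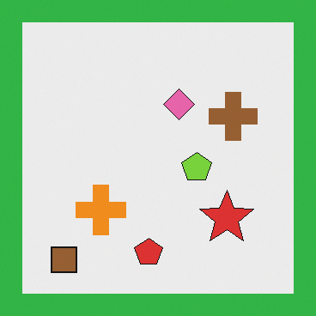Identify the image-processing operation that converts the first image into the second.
The second image is the first framed with a green border.

A solid green frame runs around the edge of the second image, with the content slightly shrunk inside it.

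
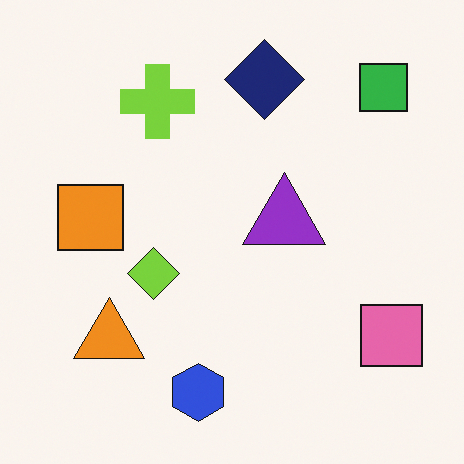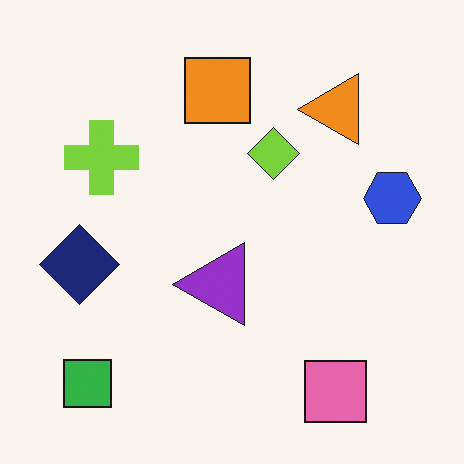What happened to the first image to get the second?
The image was transposed (reflected across the top-left ↔ bottom-right diagonal).

Shapes have swapped their row and column positions — what was in the top-right is now in the bottom-left — a diagonal reflection.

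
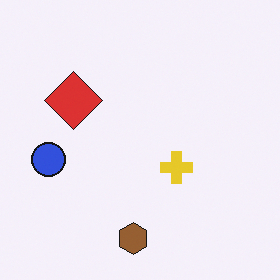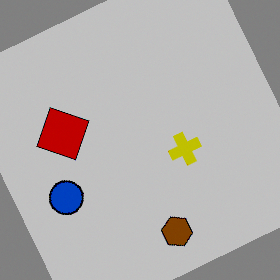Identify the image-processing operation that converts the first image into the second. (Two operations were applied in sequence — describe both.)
It was rotated counter-clockwise by a moderate amount, then aggressively posterized.

Every shape is tilted by the same angle and the image corners show triangular fill wedges — a whole-image rotation by a non-right angle. Each flat color has snapped to a coarser quantized level — most visibly, the near-white background has dropped to a flat grey.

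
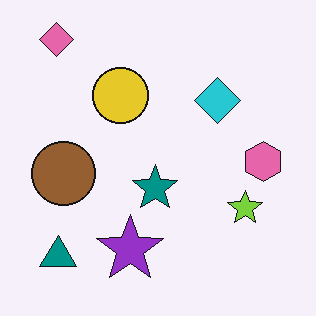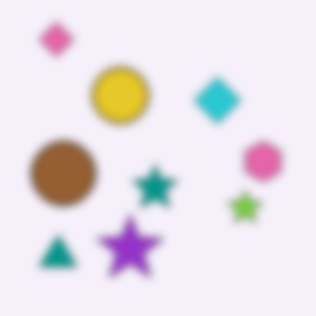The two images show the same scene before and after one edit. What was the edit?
The transformation is: moderately blurred.

Shape edges and outlines are uniformly softened across the whole image.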